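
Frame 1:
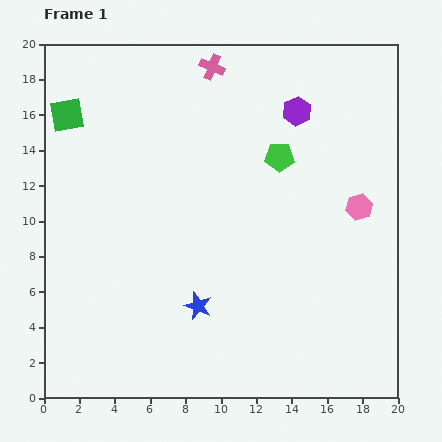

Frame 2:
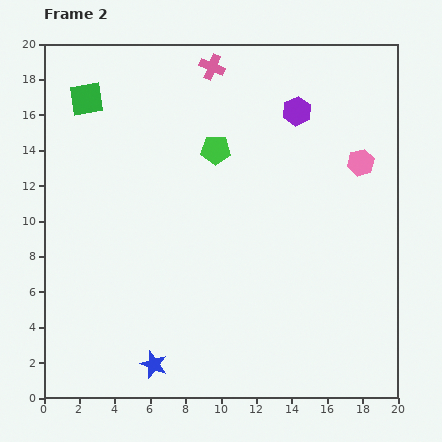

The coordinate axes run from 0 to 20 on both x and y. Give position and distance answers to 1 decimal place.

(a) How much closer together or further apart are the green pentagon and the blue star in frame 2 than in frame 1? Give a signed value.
+3.0

Distance in frame 1: 9.6. Distance in frame 2: 12.6.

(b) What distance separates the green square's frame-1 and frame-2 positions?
1.4

The green square moved from (1.3, 16.0) to (2.4, 16.9), a distance of √(1.1² + 0.9²) ≈ 1.4.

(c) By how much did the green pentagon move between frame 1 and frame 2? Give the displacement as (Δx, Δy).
(-3.6, 0.4)

The green pentagon was at (13.3, 13.6) in frame 1 and (9.7, 14.0) in frame 2.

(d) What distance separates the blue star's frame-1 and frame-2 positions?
4.1

The blue star moved from (8.7, 5.2) to (6.2, 1.9), a distance of √(2.5² + 3.3²) ≈ 4.1.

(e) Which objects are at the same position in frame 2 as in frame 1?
the pink cross, the purple hexagon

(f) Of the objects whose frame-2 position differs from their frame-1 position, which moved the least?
the green square

(moved 1.4)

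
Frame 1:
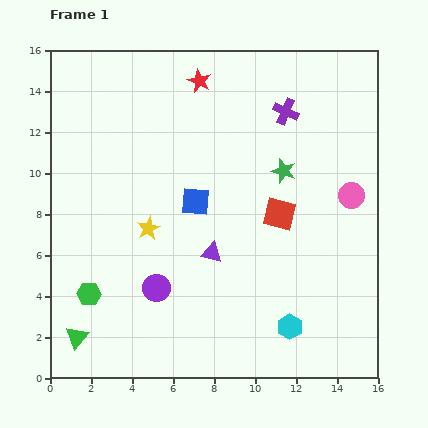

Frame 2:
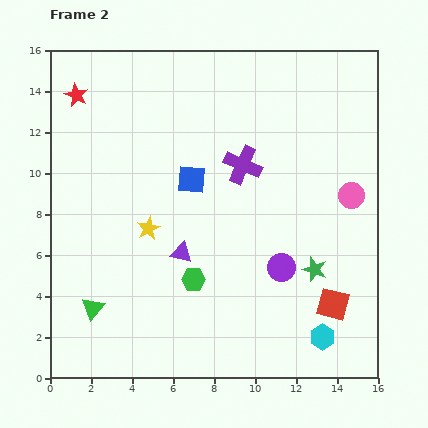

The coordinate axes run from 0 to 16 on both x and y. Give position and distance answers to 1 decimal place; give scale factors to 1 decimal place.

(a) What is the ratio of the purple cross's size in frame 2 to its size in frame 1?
1.5×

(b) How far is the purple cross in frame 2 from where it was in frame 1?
3.3

The purple cross moved from (11.5, 13.0) to (9.4, 10.4), a distance of √(2.1² + 2.6²) ≈ 3.3.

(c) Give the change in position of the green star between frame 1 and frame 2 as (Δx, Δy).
(1.5, -4.8)

The green star was at (11.4, 10.1) in frame 1 and (12.9, 5.3) in frame 2.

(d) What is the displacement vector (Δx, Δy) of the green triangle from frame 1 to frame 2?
(0.8, 1.4)

The green triangle was at (1.3, 2.0) in frame 1 and (2.1, 3.4) in frame 2.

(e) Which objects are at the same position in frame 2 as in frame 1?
the pink circle, the yellow star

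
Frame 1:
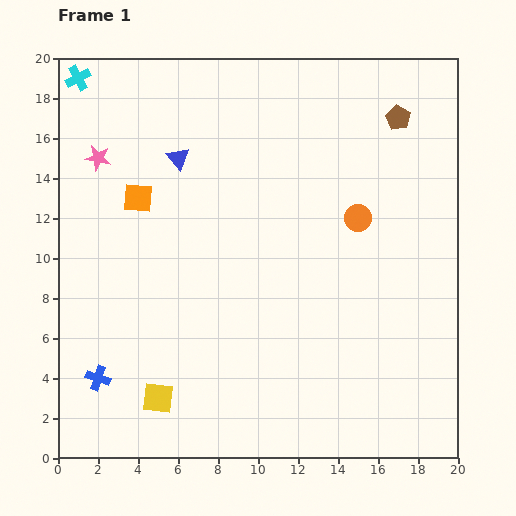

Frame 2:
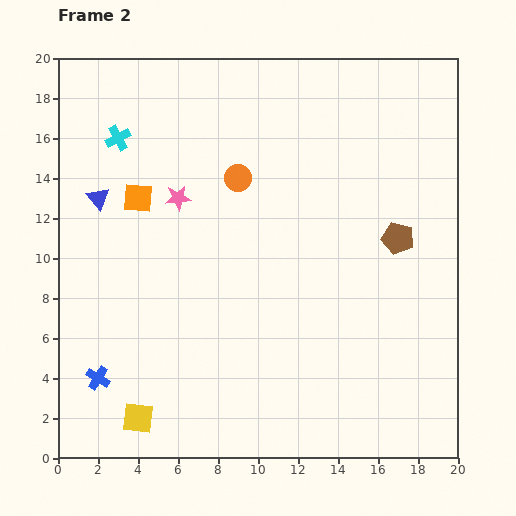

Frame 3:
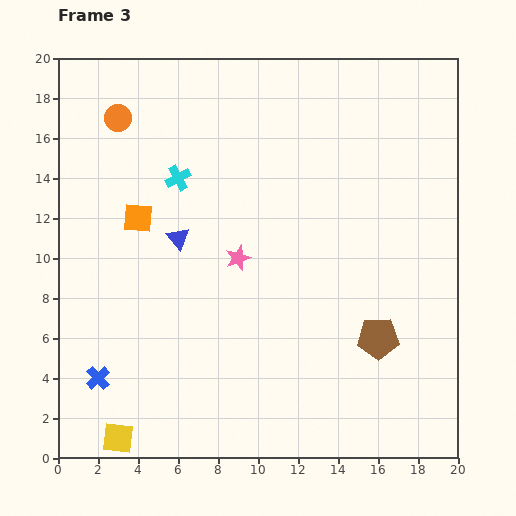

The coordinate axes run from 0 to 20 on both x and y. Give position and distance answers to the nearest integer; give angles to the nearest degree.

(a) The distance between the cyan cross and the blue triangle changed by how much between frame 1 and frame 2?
-3

Distance in frame 1: 6. Distance in frame 2: 3.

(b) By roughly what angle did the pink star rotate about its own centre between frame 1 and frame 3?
31° counter-clockwise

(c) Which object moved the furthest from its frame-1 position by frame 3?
the orange circle

(moved 13; next 11)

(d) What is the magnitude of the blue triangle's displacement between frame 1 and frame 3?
4

The blue triangle moved from (6, 15) to (6, 11), a distance of √(0² + 4²) ≈ 4.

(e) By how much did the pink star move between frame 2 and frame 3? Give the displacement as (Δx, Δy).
(3, -3)

The pink star was at (6, 13) in frame 2 and (9, 10) in frame 3.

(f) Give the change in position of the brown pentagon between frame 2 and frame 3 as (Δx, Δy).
(-1, -5)

The brown pentagon was at (17, 11) in frame 2 and (16, 6) in frame 3.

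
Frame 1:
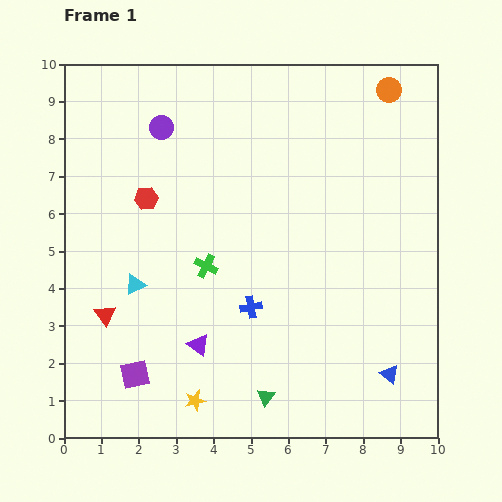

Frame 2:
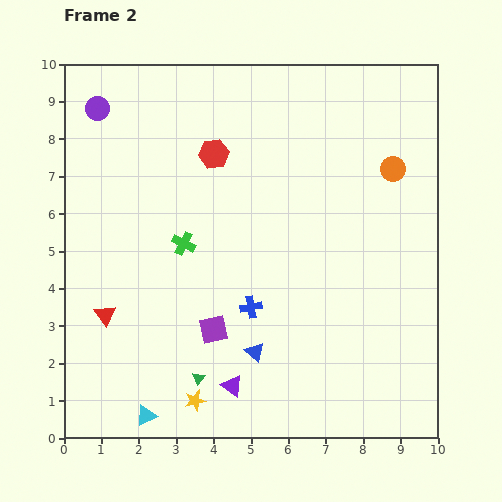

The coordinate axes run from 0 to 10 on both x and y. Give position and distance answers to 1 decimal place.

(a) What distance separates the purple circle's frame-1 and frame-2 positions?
1.8

The purple circle moved from (2.6, 8.3) to (0.9, 8.8), a distance of √(1.7² + 0.5²) ≈ 1.8.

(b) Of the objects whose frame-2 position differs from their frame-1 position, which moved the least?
the green cross

(moved 0.8)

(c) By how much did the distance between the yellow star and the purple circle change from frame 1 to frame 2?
+0.8

Distance in frame 1: 7.4. Distance in frame 2: 8.2.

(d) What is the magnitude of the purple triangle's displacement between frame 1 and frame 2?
1.4

The purple triangle moved from (3.6, 2.5) to (4.5, 1.4), a distance of √(0.9² + 1.1²) ≈ 1.4.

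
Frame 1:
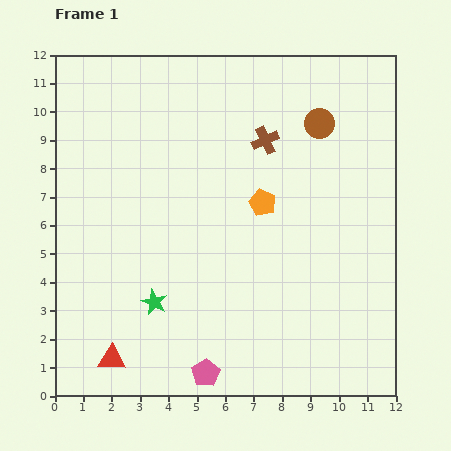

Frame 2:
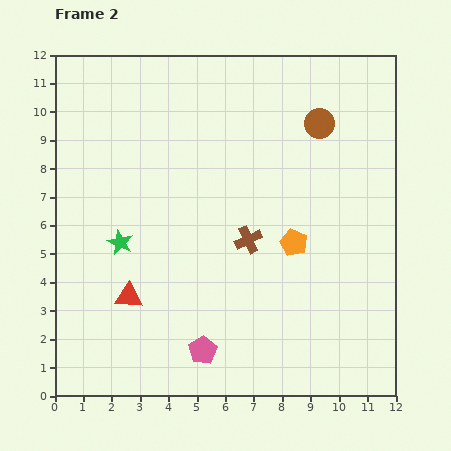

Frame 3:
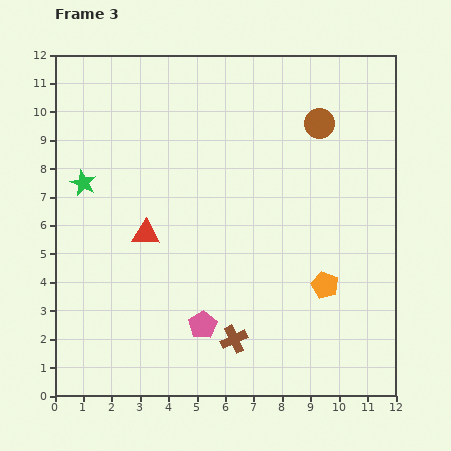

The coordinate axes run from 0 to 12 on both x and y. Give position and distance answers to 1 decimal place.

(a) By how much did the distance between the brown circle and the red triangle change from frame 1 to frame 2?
-2.0

Distance in frame 1: 11.1. Distance in frame 2: 9.1.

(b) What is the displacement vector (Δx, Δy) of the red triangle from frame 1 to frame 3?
(1.2, 4.4)

The red triangle was at (2.0, 1.3) in frame 1 and (3.2, 5.7) in frame 3.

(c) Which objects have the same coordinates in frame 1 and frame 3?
the brown circle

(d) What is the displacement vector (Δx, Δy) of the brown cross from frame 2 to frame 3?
(-0.5, -3.5)

The brown cross was at (6.8, 5.5) in frame 2 and (6.3, 2.0) in frame 3.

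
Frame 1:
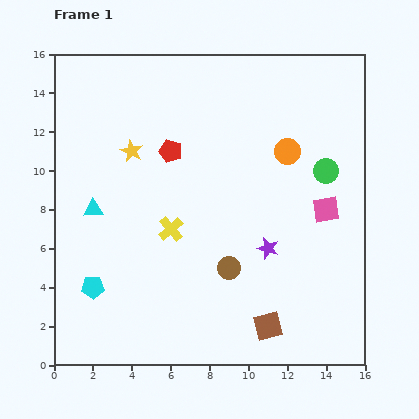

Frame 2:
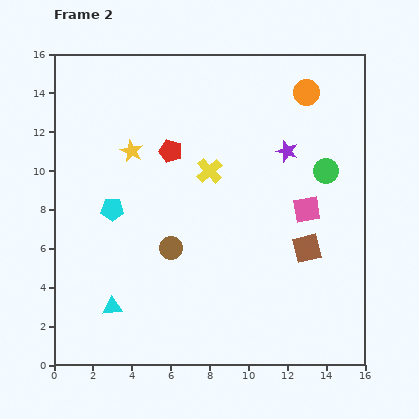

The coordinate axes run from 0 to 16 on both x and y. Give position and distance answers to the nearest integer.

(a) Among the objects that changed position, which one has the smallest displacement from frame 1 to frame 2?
the pink square

(moved 1)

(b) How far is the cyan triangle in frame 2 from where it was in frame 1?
5

The cyan triangle moved from (2, 8) to (3, 3), a distance of √(1² + 5²) ≈ 5.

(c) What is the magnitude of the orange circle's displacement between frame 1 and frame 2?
3

The orange circle moved from (12, 11) to (13, 14), a distance of √(1² + 3²) ≈ 3.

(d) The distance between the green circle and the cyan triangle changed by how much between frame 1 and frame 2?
+1

Distance in frame 1: 12. Distance in frame 2: 13.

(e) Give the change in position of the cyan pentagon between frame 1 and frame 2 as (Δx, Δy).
(1, 4)

The cyan pentagon was at (2, 4) in frame 1 and (3, 8) in frame 2.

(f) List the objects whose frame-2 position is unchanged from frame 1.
the yellow star, the red pentagon, the green circle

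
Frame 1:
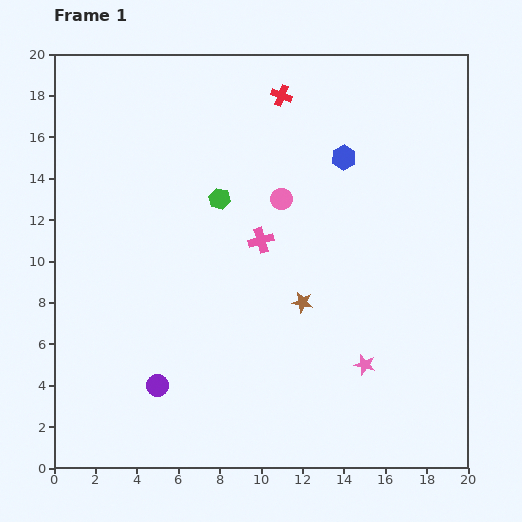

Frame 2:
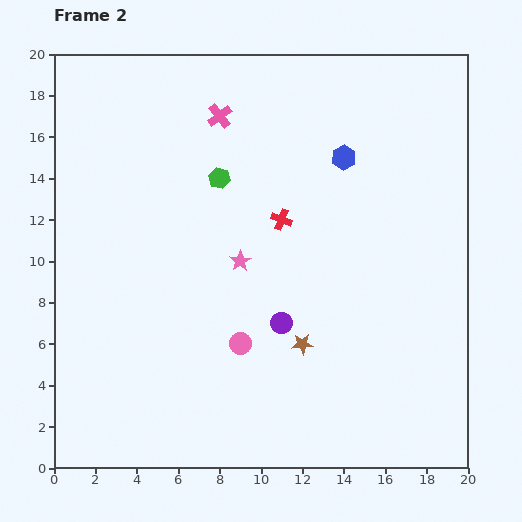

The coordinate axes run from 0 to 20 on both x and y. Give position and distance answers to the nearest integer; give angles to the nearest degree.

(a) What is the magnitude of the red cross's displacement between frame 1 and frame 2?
6

The red cross moved from (11, 18) to (11, 12), a distance of √(0² + 6²) ≈ 6.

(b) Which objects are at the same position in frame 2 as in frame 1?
the blue hexagon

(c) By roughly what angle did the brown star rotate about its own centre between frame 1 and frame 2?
16° counter-clockwise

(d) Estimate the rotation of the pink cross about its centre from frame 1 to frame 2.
21° counter-clockwise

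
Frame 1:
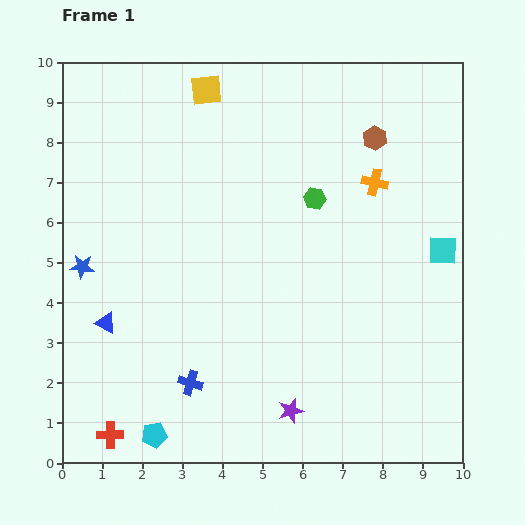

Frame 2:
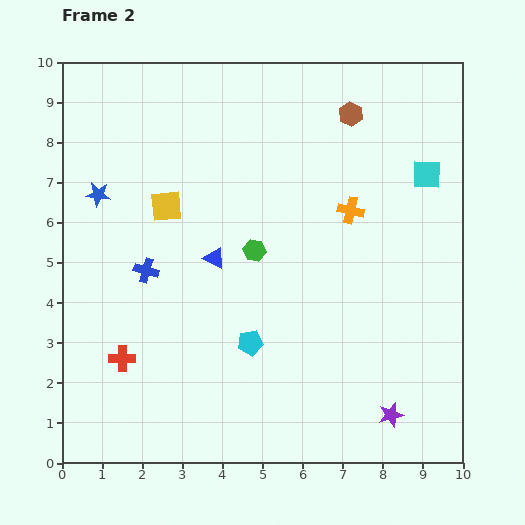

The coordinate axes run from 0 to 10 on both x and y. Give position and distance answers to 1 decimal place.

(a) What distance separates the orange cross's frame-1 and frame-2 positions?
0.9

The orange cross moved from (7.8, 7.0) to (7.2, 6.3), a distance of √(0.6² + 0.7²) ≈ 0.9.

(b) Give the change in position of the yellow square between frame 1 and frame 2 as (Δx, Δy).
(-1.0, -2.9)

The yellow square was at (3.6, 9.3) in frame 1 and (2.6, 6.4) in frame 2.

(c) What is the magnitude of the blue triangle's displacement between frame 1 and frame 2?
3.1

The blue triangle moved from (1.1, 3.5) to (3.8, 5.1), a distance of √(2.7² + 1.6²) ≈ 3.1.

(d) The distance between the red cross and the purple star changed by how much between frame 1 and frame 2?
+2.3

Distance in frame 1: 4.5. Distance in frame 2: 6.8.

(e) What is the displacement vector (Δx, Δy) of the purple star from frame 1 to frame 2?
(2.5, -0.1)

The purple star was at (5.7, 1.3) in frame 1 and (8.2, 1.2) in frame 2.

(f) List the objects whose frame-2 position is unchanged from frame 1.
none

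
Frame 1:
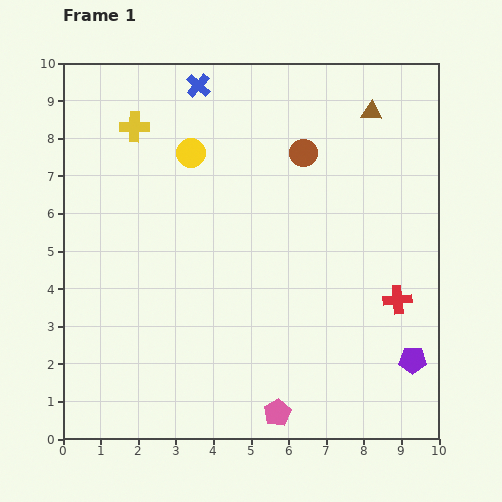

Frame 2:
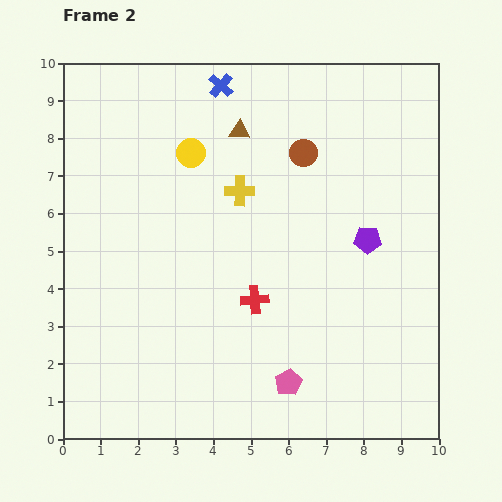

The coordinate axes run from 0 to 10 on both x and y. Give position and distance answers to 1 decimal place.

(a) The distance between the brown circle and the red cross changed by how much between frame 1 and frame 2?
-0.5

Distance in frame 1: 4.6. Distance in frame 2: 4.1.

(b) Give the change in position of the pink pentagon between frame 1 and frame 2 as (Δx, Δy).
(0.3, 0.8)

The pink pentagon was at (5.7, 0.7) in frame 1 and (6.0, 1.5) in frame 2.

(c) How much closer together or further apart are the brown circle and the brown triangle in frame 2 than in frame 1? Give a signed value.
-0.3

Distance in frame 1: 2.1. Distance in frame 2: 1.8.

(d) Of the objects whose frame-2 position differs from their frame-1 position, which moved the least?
the blue cross

(moved 0.6)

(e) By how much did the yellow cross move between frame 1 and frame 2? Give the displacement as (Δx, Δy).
(2.8, -1.7)

The yellow cross was at (1.9, 8.3) in frame 1 and (4.7, 6.6) in frame 2.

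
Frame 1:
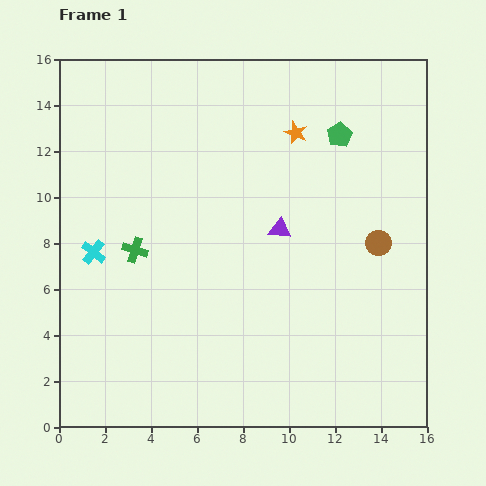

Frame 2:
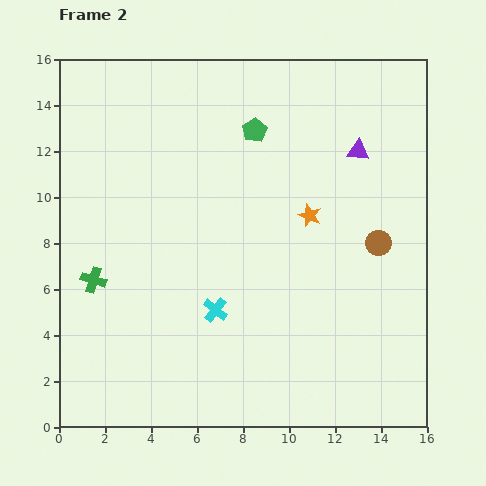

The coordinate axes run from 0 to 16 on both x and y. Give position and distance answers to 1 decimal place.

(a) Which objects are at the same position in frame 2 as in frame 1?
the brown circle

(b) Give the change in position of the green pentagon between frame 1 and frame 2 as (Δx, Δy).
(-3.7, 0.2)

The green pentagon was at (12.2, 12.7) in frame 1 and (8.5, 12.9) in frame 2.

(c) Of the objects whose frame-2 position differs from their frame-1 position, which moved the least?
the green cross

(moved 2.2)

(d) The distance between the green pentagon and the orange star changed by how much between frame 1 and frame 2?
+2.5

Distance in frame 1: 1.9. Distance in frame 2: 4.4.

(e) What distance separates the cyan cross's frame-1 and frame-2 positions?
5.9

The cyan cross moved from (1.5, 7.6) to (6.8, 5.1), a distance of √(5.3² + 2.5²) ≈ 5.9.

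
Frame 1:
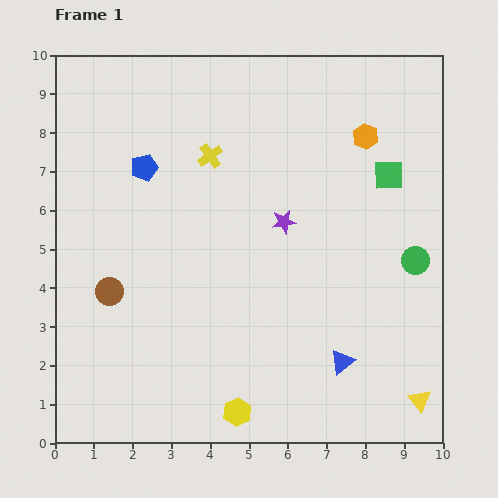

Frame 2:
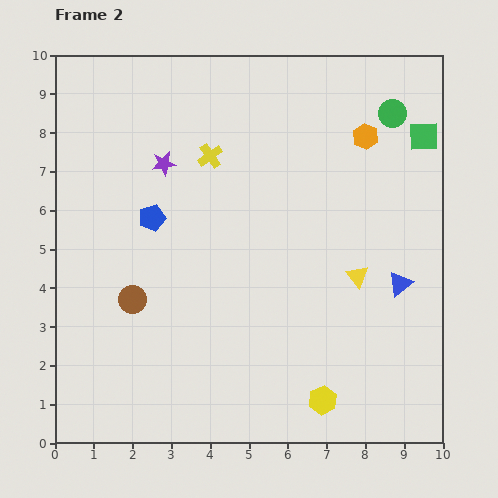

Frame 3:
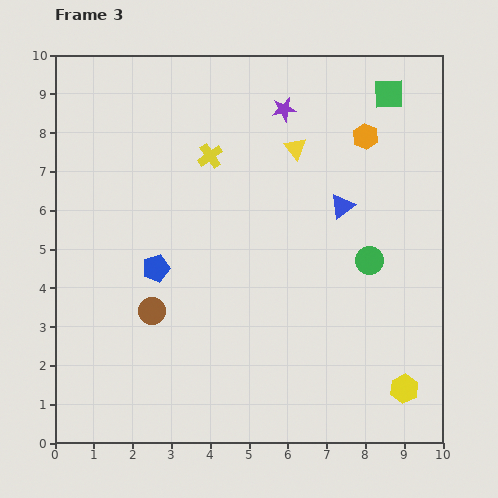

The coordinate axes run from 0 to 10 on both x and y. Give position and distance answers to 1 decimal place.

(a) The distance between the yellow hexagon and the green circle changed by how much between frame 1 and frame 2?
+1.6

Distance in frame 1: 6.0. Distance in frame 2: 7.6.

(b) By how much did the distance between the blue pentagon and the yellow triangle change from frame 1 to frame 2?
-3.8

Distance in frame 1: 9.3. Distance in frame 2: 5.5.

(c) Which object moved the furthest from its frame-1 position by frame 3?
the yellow triangle

(moved 7.2; next 4.3)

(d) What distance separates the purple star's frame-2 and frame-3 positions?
3.4

The purple star moved from (2.8, 7.2) to (5.9, 8.6), a distance of √(3.1² + 1.4²) ≈ 3.4.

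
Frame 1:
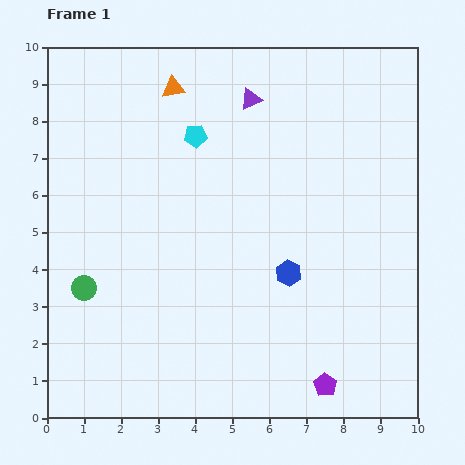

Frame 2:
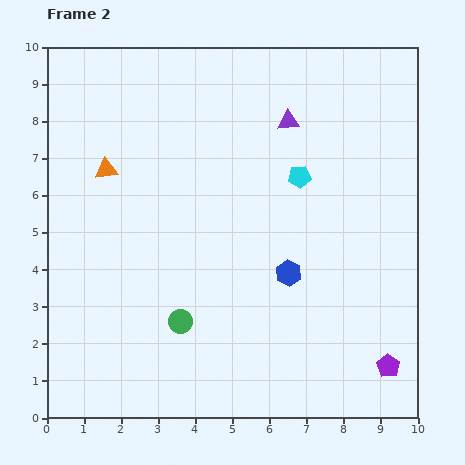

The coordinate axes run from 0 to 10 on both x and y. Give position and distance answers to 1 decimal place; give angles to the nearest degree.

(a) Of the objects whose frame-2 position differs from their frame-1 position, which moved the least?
the purple triangle

(moved 1.2)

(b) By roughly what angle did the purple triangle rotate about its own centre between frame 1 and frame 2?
21° clockwise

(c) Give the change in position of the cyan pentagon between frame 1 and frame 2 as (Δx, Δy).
(2.8, -1.1)

The cyan pentagon was at (4.0, 7.6) in frame 1 and (6.8, 6.5) in frame 2.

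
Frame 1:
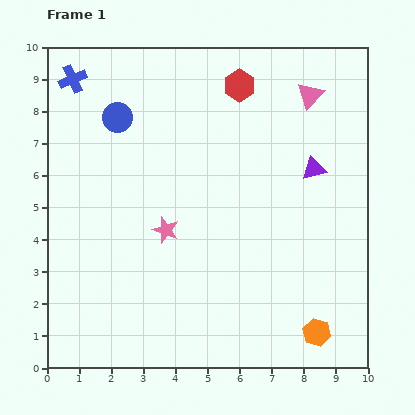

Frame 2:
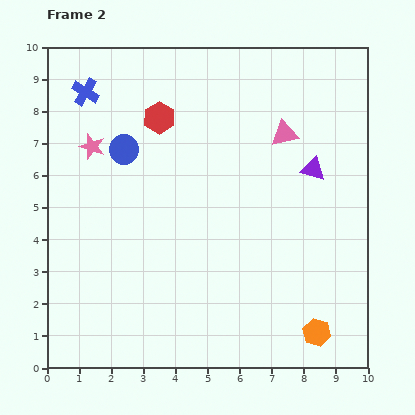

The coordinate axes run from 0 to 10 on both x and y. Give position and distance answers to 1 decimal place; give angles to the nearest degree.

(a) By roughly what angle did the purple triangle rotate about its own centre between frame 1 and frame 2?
28° clockwise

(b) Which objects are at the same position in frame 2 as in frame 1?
the orange hexagon, the purple triangle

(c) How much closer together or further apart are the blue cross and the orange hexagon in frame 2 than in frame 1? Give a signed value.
-0.6

Distance in frame 1: 11.0. Distance in frame 2: 10.4.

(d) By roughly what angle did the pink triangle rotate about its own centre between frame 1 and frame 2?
34° clockwise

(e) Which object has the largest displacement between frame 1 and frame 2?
the pink star

(moved 3.5; next 2.7)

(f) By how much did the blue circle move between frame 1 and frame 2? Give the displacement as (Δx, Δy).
(0.2, -1.0)

The blue circle was at (2.2, 7.8) in frame 1 and (2.4, 6.8) in frame 2.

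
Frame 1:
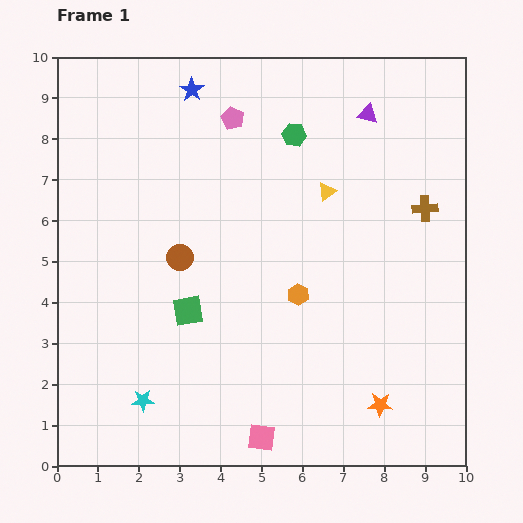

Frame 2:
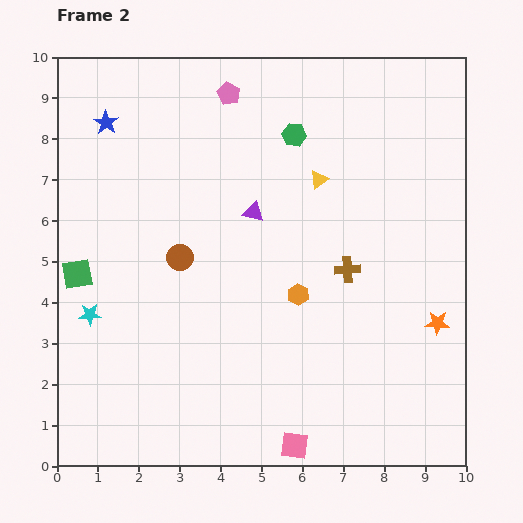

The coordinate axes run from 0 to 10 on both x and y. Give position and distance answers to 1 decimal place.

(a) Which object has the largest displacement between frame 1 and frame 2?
the purple triangle

(moved 3.7; next 2.8)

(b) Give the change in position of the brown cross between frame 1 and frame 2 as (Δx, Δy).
(-1.9, -1.5)

The brown cross was at (9.0, 6.3) in frame 1 and (7.1, 4.8) in frame 2.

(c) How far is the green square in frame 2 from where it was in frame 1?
2.8

The green square moved from (3.2, 3.8) to (0.5, 4.7), a distance of √(2.7² + 0.9²) ≈ 2.8.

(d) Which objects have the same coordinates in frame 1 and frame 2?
the orange hexagon, the green hexagon, the brown circle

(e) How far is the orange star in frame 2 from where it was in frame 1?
2.4

The orange star moved from (7.9, 1.5) to (9.3, 3.5), a distance of √(1.4² + 2.0²) ≈ 2.4.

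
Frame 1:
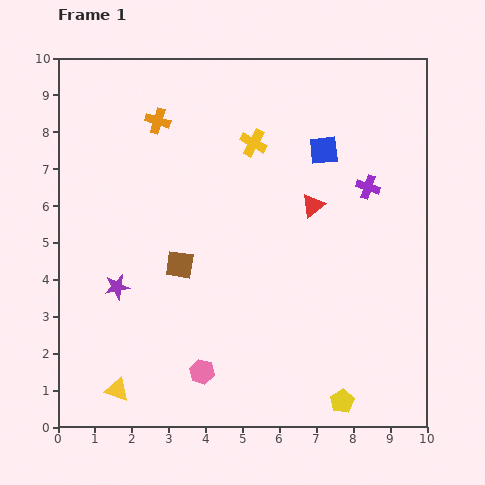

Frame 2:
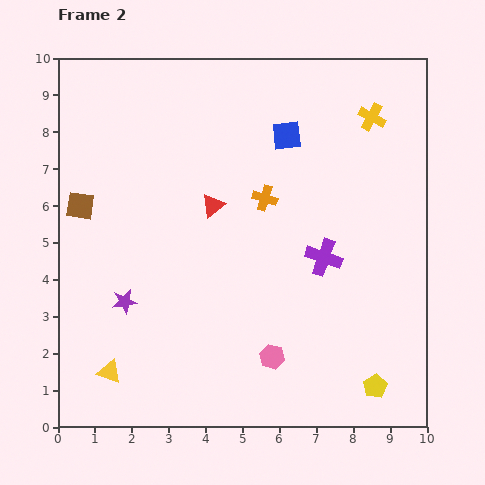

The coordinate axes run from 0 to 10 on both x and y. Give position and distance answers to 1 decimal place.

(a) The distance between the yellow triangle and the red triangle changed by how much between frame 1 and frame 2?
-2.0

Distance in frame 1: 7.3. Distance in frame 2: 5.3.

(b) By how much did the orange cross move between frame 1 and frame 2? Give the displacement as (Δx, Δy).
(2.9, -2.1)

The orange cross was at (2.7, 8.3) in frame 1 and (5.6, 6.2) in frame 2.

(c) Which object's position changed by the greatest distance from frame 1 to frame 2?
the orange cross

(moved 3.6; next 3.3)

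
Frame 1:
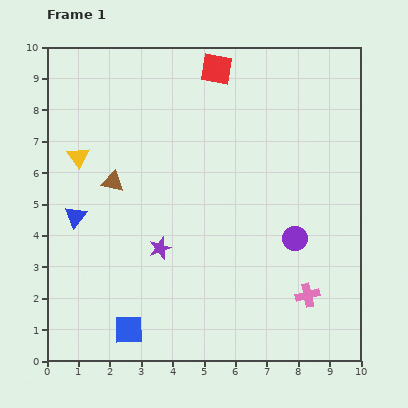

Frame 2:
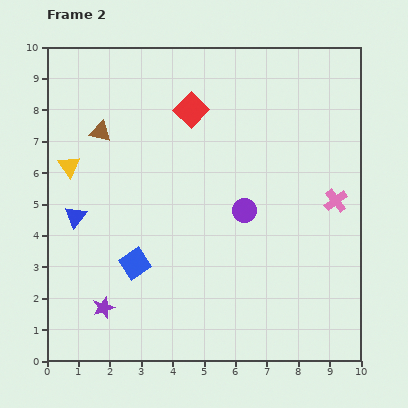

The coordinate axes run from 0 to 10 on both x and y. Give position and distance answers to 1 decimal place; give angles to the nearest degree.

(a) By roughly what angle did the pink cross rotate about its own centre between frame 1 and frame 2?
23° counter-clockwise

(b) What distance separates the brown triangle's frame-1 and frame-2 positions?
1.6

The brown triangle moved from (2.1, 5.7) to (1.7, 7.3), a distance of √(0.4² + 1.6²) ≈ 1.6.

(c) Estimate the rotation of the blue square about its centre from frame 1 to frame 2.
32° counter-clockwise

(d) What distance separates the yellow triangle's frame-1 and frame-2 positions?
0.4

The yellow triangle moved from (1.0, 6.5) to (0.7, 6.2), a distance of √(0.3² + 0.3²) ≈ 0.4.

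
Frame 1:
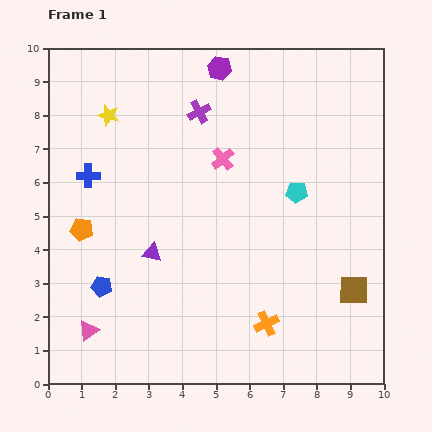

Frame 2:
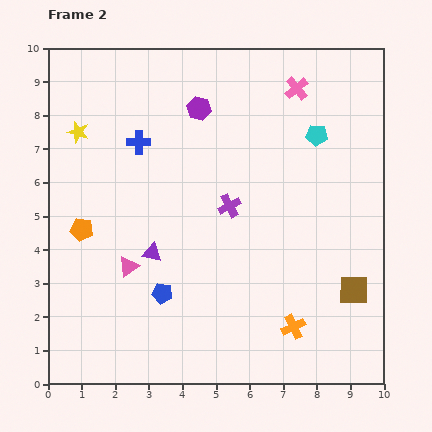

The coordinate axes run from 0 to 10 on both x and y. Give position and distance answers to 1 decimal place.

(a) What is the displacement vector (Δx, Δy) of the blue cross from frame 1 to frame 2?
(1.5, 1.0)

The blue cross was at (1.2, 6.2) in frame 1 and (2.7, 7.2) in frame 2.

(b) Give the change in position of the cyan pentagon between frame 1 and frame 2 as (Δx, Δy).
(0.6, 1.7)

The cyan pentagon was at (7.4, 5.7) in frame 1 and (8.0, 7.4) in frame 2.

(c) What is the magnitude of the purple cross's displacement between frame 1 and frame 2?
2.9

The purple cross moved from (4.5, 8.1) to (5.4, 5.3), a distance of √(0.9² + 2.8²) ≈ 2.9.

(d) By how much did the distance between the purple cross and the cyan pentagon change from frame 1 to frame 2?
-0.5

Distance in frame 1: 3.8. Distance in frame 2: 3.3.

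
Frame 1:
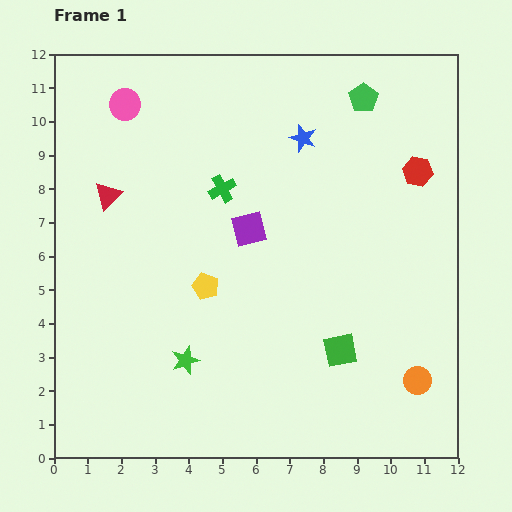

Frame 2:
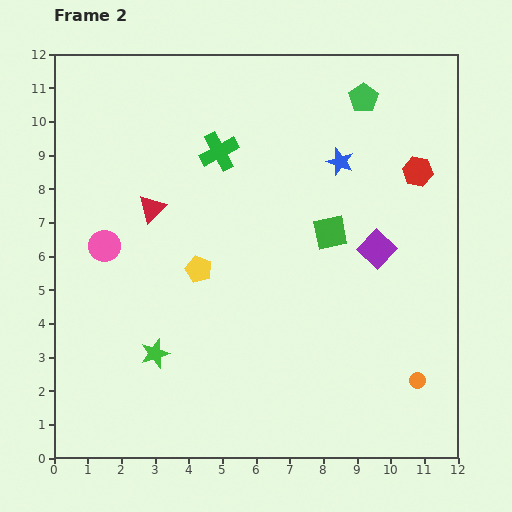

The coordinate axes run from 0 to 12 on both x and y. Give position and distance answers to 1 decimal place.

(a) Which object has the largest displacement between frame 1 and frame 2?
the pink circle

(moved 4.2; next 3.8)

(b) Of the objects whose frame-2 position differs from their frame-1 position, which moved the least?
the yellow pentagon

(moved 0.5)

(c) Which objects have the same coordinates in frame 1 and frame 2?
the red hexagon, the orange circle, the green pentagon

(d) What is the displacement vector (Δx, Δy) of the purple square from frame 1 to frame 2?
(3.8, -0.6)

The purple square was at (5.8, 6.8) in frame 1 and (9.6, 6.2) in frame 2.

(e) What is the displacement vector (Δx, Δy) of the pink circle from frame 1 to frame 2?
(-0.6, -4.2)

The pink circle was at (2.1, 10.5) in frame 1 and (1.5, 6.3) in frame 2.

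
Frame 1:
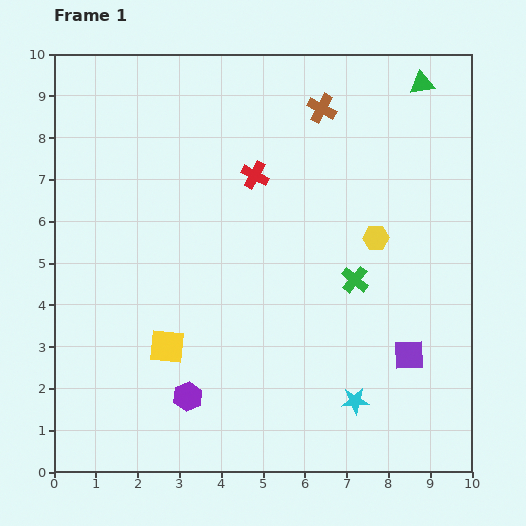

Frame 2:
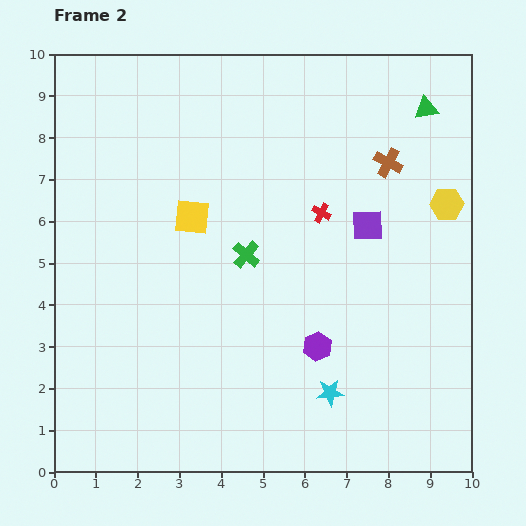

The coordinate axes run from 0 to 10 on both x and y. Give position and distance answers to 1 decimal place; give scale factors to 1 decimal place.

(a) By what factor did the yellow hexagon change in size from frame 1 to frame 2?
1.3×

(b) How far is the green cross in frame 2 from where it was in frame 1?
2.7

The green cross moved from (7.2, 4.6) to (4.6, 5.2), a distance of √(2.6² + 0.6²) ≈ 2.7.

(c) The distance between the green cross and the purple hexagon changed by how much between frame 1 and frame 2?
-2.1

Distance in frame 1: 4.9. Distance in frame 2: 2.8.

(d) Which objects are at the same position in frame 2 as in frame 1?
none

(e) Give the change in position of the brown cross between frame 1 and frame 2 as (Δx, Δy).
(1.6, -1.3)

The brown cross was at (6.4, 8.7) in frame 1 and (8.0, 7.4) in frame 2.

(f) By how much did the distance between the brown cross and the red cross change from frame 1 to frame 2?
-0.3

Distance in frame 1: 2.3. Distance in frame 2: 2.0.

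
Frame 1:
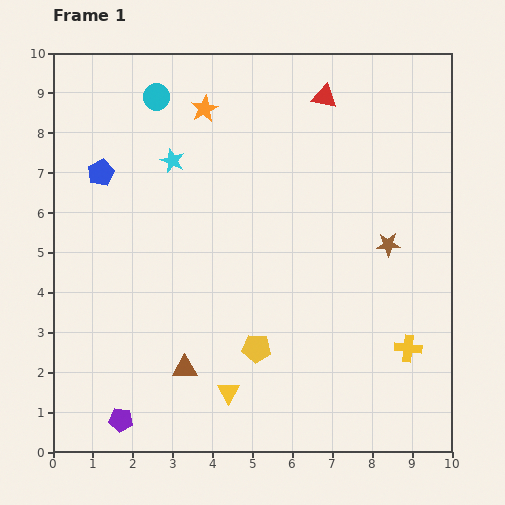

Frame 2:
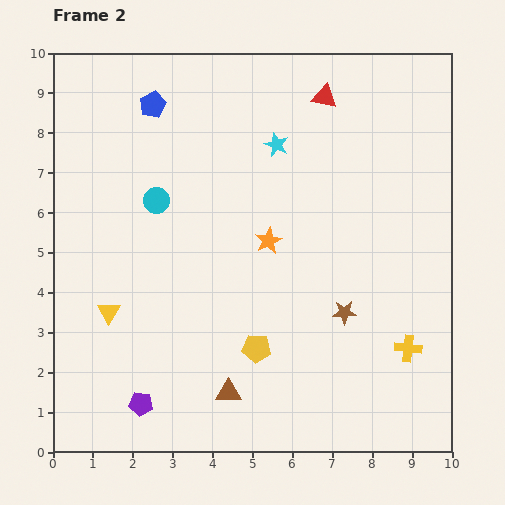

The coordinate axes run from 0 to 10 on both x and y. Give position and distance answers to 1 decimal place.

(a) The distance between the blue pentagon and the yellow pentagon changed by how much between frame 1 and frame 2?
+0.7

Distance in frame 1: 5.9. Distance in frame 2: 6.6.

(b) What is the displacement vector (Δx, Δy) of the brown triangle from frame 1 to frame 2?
(1.1, -0.6)

The brown triangle was at (3.3, 2.1) in frame 1 and (4.4, 1.5) in frame 2.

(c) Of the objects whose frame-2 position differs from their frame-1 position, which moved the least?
the purple pentagon

(moved 0.6)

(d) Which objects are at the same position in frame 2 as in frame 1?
the red triangle, the yellow cross, the yellow pentagon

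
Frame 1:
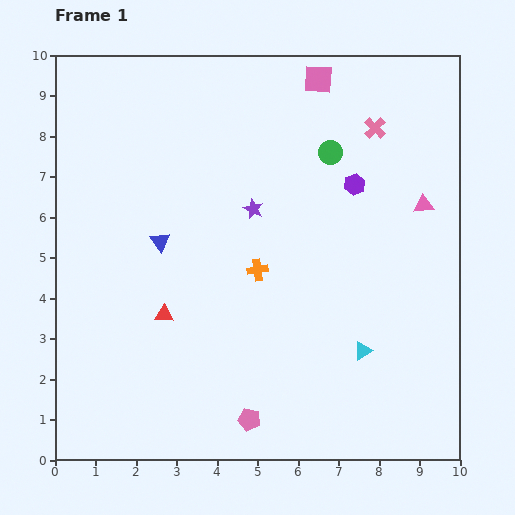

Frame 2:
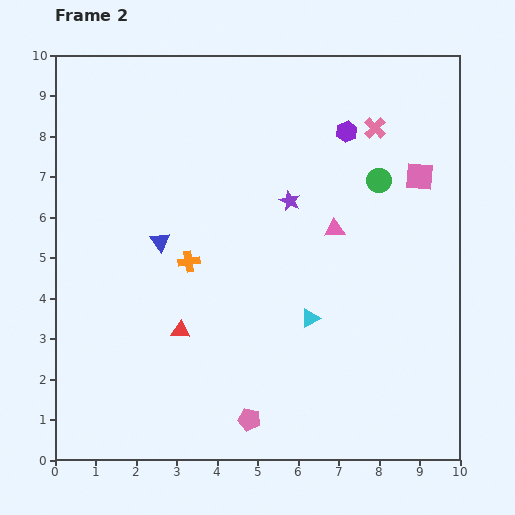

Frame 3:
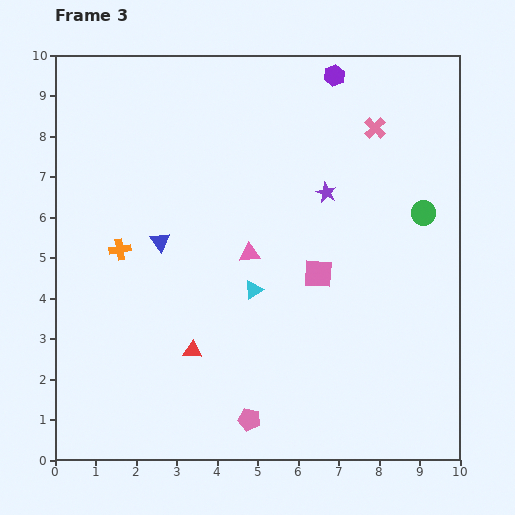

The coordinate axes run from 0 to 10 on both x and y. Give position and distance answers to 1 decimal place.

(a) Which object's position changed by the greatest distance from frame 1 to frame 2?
the pink square

(moved 3.5; next 2.3)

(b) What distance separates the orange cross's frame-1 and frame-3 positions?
3.4

The orange cross moved from (5.0, 4.7) to (1.6, 5.2), a distance of √(3.4² + 0.5²) ≈ 3.4.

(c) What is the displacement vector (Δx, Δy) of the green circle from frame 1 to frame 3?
(2.3, -1.5)

The green circle was at (6.8, 7.6) in frame 1 and (9.1, 6.1) in frame 3.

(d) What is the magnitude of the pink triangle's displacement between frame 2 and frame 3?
2.2

The pink triangle moved from (6.9, 5.7) to (4.8, 5.1), a distance of √(2.1² + 0.6²) ≈ 2.2.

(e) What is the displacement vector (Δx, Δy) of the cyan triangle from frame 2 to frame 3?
(-1.4, 0.7)

The cyan triangle was at (6.3, 3.5) in frame 2 and (4.9, 4.2) in frame 3.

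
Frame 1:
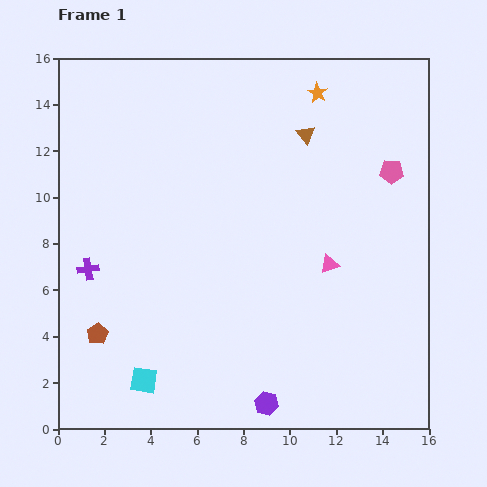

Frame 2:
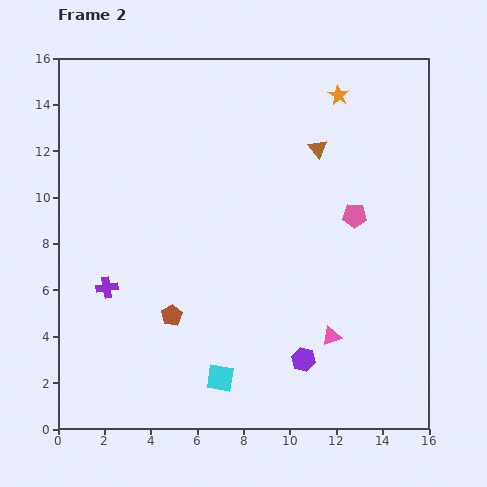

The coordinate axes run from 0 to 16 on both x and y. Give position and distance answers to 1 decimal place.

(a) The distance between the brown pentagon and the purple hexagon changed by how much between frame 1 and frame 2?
-1.9

Distance in frame 1: 7.9. Distance in frame 2: 6.0.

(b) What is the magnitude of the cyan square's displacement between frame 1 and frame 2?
3.3

The cyan square moved from (3.7, 2.1) to (7.0, 2.2), a distance of √(3.3² + 0.1²) ≈ 3.3.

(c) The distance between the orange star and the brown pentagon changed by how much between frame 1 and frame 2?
-2.2

Distance in frame 1: 14.1. Distance in frame 2: 11.9.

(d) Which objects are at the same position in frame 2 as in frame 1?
none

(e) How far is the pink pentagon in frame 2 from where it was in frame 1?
2.5

The pink pentagon moved from (14.4, 11.1) to (12.8, 9.2), a distance of √(1.6² + 1.9²) ≈ 2.5.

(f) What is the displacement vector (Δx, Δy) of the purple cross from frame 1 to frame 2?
(0.8, -0.8)

The purple cross was at (1.3, 6.9) in frame 1 and (2.1, 6.1) in frame 2.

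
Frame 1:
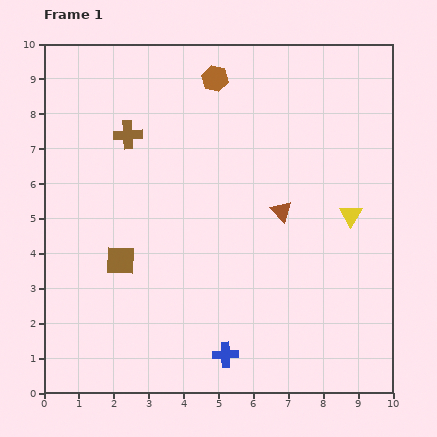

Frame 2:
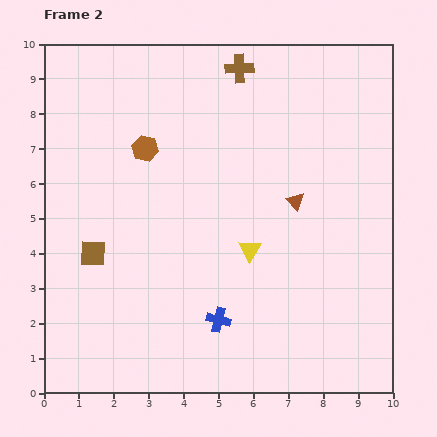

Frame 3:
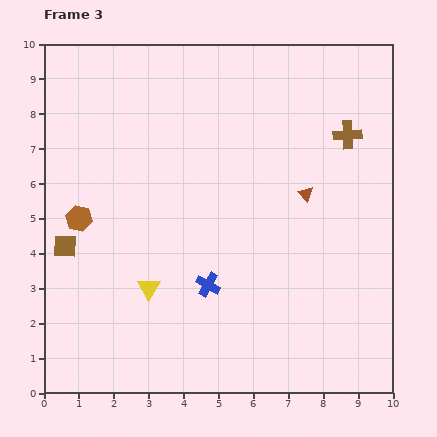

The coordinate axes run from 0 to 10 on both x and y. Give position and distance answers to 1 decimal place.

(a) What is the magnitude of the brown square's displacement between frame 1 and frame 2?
0.8

The brown square moved from (2.2, 3.8) to (1.4, 4.0), a distance of √(0.8² + 0.2²) ≈ 0.8.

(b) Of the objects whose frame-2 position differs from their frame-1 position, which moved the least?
the brown triangle

(moved 0.5)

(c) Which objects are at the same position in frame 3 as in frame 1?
none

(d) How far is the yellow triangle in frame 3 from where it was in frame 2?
3.1

The yellow triangle moved from (5.9, 4.1) to (3.0, 3.0), a distance of √(2.9² + 1.1²) ≈ 3.1.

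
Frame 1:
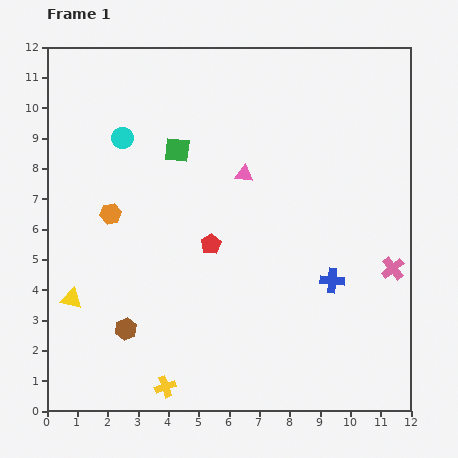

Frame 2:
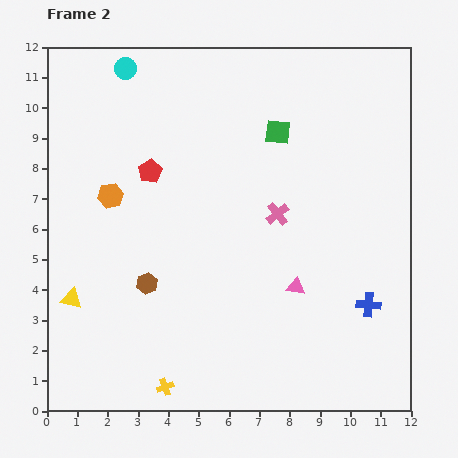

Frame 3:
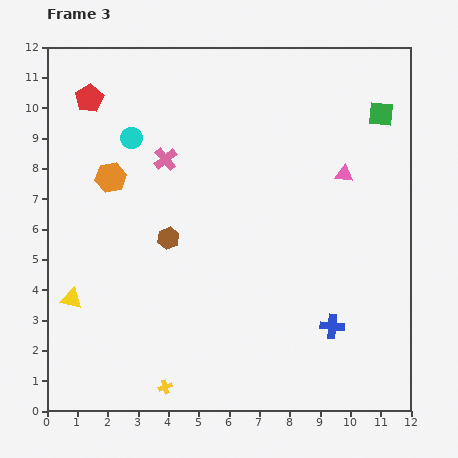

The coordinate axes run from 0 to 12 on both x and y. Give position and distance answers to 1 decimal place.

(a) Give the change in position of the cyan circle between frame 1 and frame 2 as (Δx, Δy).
(0.1, 2.3)

The cyan circle was at (2.5, 9.0) in frame 1 and (2.6, 11.3) in frame 2.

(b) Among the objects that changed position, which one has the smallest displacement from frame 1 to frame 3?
the cyan circle

(moved 0.3)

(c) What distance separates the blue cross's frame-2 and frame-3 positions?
1.4

The blue cross moved from (10.6, 3.5) to (9.4, 2.8), a distance of √(1.2² + 0.7²) ≈ 1.4.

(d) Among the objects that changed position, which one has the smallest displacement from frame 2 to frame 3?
the orange hexagon

(moved 0.6)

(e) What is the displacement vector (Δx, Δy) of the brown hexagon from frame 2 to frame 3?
(0.7, 1.5)

The brown hexagon was at (3.3, 4.2) in frame 2 and (4.0, 5.7) in frame 3.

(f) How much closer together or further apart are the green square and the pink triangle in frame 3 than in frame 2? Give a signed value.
-2.8

Distance in frame 2: 5.1. Distance in frame 3: 2.3.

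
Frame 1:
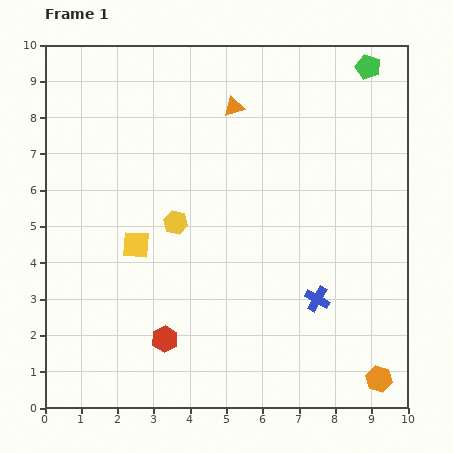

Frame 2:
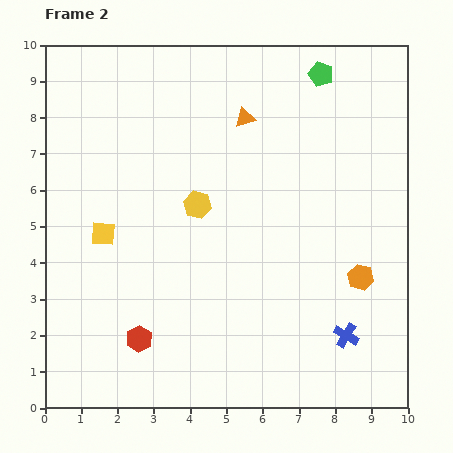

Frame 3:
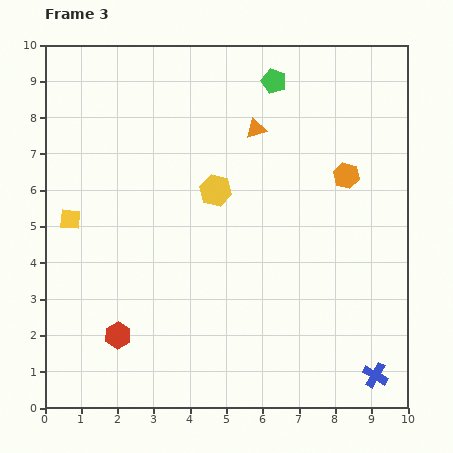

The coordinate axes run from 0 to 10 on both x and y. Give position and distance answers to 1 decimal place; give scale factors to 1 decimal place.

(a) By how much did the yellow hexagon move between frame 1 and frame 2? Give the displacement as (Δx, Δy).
(0.6, 0.5)

The yellow hexagon was at (3.6, 5.1) in frame 1 and (4.2, 5.6) in frame 2.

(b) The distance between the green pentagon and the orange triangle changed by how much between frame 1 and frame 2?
-1.5

Distance in frame 1: 3.9. Distance in frame 2: 2.4.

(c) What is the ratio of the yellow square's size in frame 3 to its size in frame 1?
0.8×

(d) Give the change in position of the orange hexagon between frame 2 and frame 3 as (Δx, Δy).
(-0.4, 2.8)

The orange hexagon was at (8.7, 3.6) in frame 2 and (8.3, 6.4) in frame 3.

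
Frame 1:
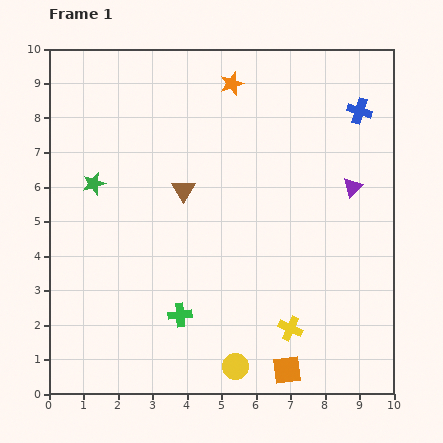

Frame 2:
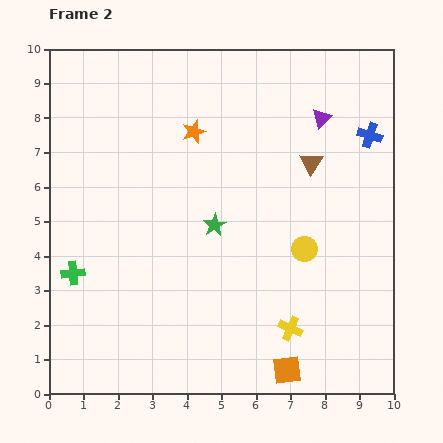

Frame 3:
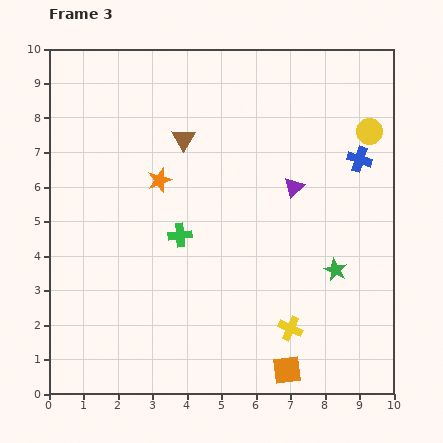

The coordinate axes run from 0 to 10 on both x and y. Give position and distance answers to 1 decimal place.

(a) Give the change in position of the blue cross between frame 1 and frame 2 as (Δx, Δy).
(0.3, -0.7)

The blue cross was at (9.0, 8.2) in frame 1 and (9.3, 7.5) in frame 2.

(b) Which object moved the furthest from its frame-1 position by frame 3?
the yellow circle

(moved 7.8; next 7.4)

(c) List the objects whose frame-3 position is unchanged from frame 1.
the yellow cross, the orange square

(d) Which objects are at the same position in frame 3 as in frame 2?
the yellow cross, the orange square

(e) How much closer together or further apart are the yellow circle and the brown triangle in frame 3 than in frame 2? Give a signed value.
+2.9

Distance in frame 2: 2.5. Distance in frame 3: 5.4.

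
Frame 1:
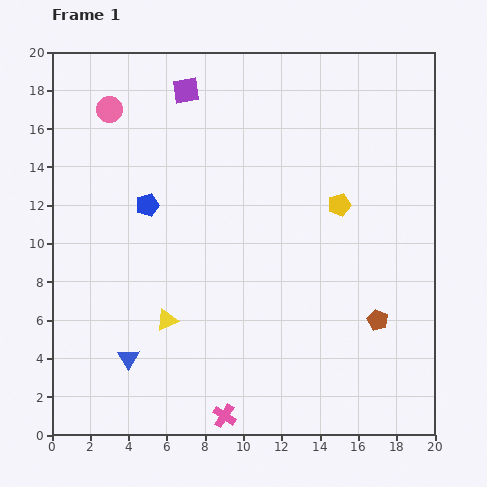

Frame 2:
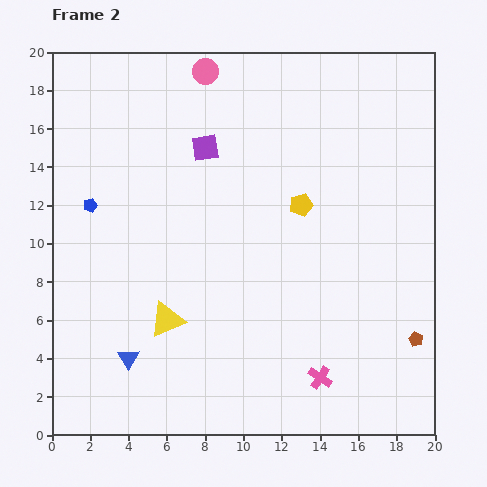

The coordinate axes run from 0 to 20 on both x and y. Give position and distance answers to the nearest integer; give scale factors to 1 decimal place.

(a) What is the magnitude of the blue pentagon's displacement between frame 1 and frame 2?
3

The blue pentagon moved from (5, 12) to (2, 12), a distance of √(3² + 0²) ≈ 3.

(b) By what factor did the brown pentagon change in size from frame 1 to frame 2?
0.7×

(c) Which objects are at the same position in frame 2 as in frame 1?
the blue triangle, the yellow triangle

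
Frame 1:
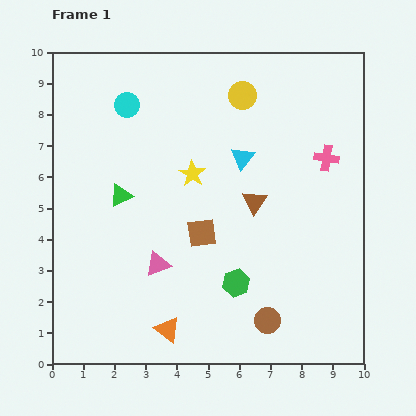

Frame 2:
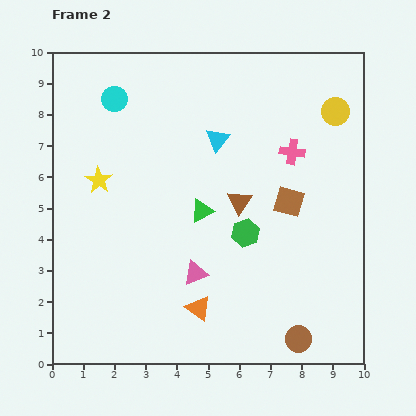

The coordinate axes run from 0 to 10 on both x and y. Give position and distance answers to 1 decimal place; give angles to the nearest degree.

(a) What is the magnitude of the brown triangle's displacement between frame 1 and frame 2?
0.5

The brown triangle moved from (6.5, 5.2) to (6.0, 5.2), a distance of √(0.5² + 0.0²) ≈ 0.5.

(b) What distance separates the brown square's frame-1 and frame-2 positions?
3.0

The brown square moved from (4.8, 4.2) to (7.6, 5.2), a distance of √(2.8² + 1.0²) ≈ 3.0.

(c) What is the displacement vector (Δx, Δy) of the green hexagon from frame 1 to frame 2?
(0.3, 1.6)

The green hexagon was at (5.9, 2.6) in frame 1 and (6.2, 4.2) in frame 2.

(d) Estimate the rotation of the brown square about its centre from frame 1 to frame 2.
24° clockwise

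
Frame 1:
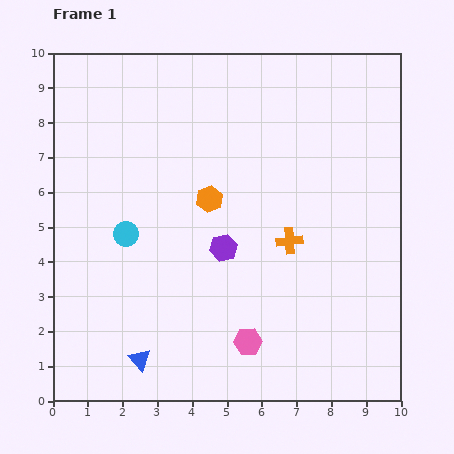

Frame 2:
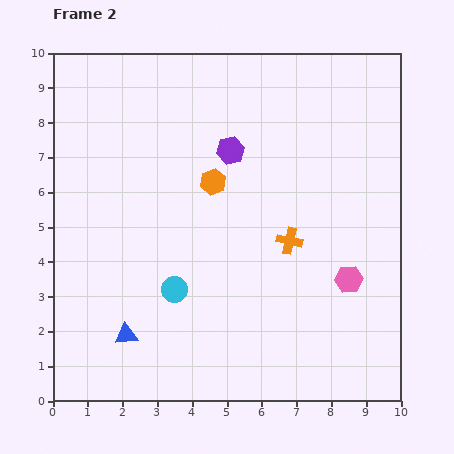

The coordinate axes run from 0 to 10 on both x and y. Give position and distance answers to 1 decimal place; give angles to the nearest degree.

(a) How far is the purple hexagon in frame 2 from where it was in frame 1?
2.8

The purple hexagon moved from (4.9, 4.4) to (5.1, 7.2), a distance of √(0.2² + 2.8²) ≈ 2.8.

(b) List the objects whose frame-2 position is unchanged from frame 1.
the orange cross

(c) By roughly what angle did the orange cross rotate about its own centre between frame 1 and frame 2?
17° clockwise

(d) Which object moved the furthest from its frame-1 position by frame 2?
the pink hexagon

(moved 3.4; next 2.8)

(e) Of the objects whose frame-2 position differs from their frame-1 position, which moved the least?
the orange hexagon

(moved 0.5)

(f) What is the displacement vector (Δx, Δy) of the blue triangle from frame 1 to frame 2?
(-0.4, 0.7)

The blue triangle was at (2.5, 1.2) in frame 1 and (2.1, 1.9) in frame 2.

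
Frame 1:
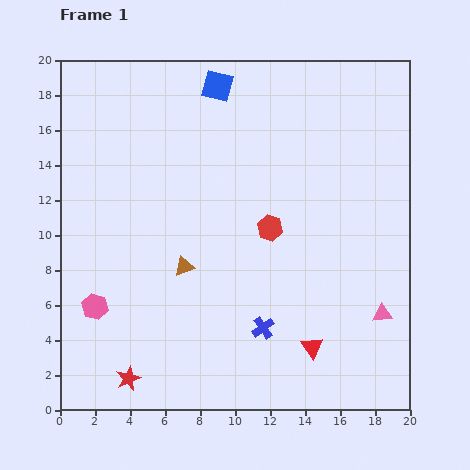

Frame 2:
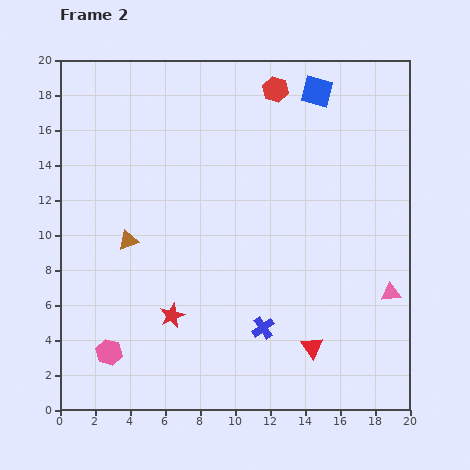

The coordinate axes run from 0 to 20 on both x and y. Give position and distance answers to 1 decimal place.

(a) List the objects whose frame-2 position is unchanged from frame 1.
the red triangle, the blue cross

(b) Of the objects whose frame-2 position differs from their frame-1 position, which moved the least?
the pink triangle

(moved 1.3)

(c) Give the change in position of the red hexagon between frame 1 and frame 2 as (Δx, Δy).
(0.3, 7.9)

The red hexagon was at (12.0, 10.4) in frame 1 and (12.3, 18.3) in frame 2.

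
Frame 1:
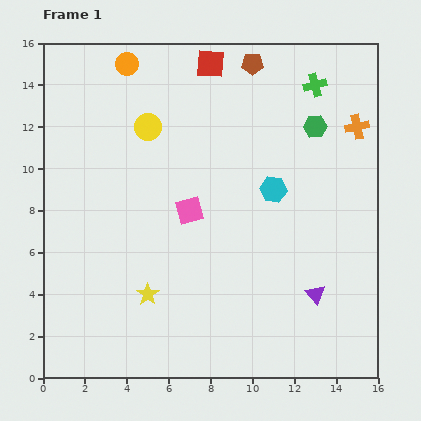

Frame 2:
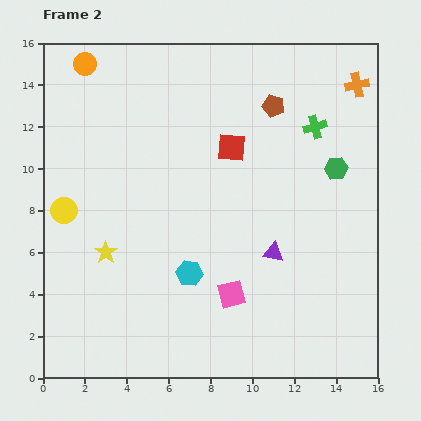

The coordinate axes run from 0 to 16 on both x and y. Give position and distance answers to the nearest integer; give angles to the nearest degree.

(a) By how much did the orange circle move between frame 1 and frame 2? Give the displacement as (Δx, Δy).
(-2, 0)

The orange circle was at (4, 15) in frame 1 and (2, 15) in frame 2.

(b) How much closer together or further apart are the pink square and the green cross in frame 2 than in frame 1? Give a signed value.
+1

Distance in frame 1: 8. Distance in frame 2: 9.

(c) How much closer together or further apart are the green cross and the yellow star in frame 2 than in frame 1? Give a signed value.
-1

Distance in frame 1: 13. Distance in frame 2: 12.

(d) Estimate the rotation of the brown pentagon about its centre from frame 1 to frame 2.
16° clockwise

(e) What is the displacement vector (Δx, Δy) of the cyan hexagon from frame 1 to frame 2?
(-4, -4)

The cyan hexagon was at (11, 9) in frame 1 and (7, 5) in frame 2.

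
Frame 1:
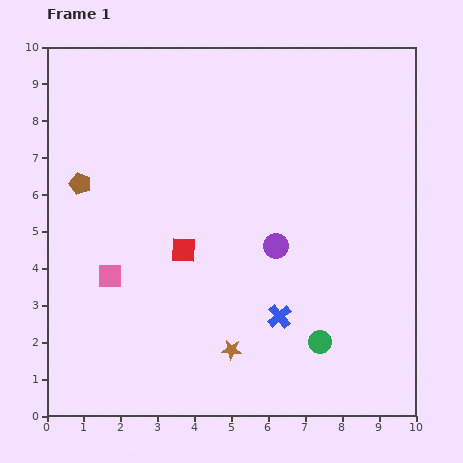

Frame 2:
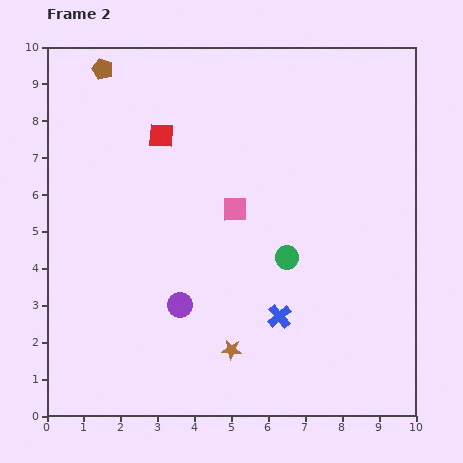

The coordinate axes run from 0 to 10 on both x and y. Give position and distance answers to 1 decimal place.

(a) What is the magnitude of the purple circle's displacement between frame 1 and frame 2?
3.1

The purple circle moved from (6.2, 4.6) to (3.6, 3.0), a distance of √(2.6² + 1.6²) ≈ 3.1.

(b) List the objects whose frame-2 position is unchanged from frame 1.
the brown star, the blue cross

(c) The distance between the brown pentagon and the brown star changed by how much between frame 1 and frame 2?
+2.3

Distance in frame 1: 6.1. Distance in frame 2: 8.4.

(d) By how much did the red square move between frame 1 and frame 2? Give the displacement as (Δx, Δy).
(-0.6, 3.1)

The red square was at (3.7, 4.5) in frame 1 and (3.1, 7.6) in frame 2.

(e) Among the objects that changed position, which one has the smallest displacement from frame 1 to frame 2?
the green circle

(moved 2.5)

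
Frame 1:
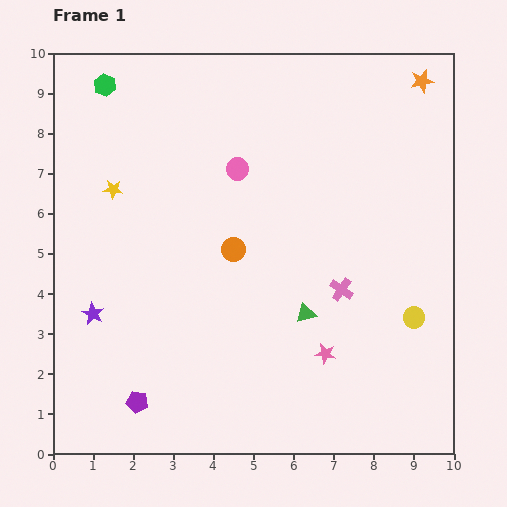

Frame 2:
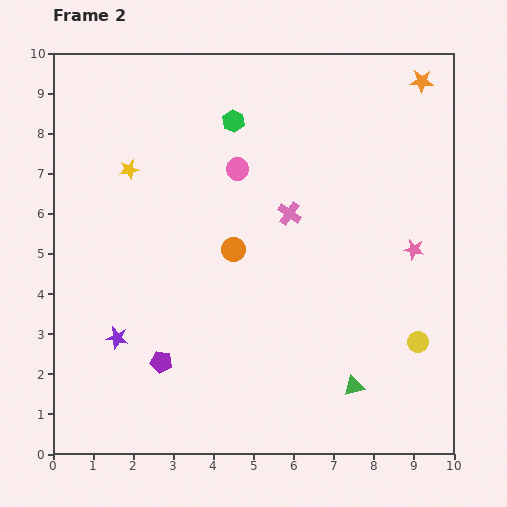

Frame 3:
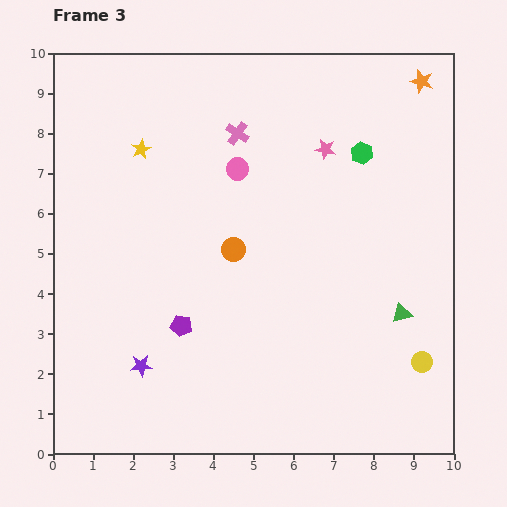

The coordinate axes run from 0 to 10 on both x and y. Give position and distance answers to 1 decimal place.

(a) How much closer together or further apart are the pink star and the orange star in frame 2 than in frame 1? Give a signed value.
-3.0

Distance in frame 1: 7.2. Distance in frame 2: 4.2.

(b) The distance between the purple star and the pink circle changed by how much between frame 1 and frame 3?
+0.4

Distance in frame 1: 5.1. Distance in frame 3: 5.5.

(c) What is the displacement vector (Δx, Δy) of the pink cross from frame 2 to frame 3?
(-1.3, 2.0)

The pink cross was at (5.9, 6.0) in frame 2 and (4.6, 8.0) in frame 3.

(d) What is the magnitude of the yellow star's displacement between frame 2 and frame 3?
0.6

The yellow star moved from (1.9, 7.1) to (2.2, 7.6), a distance of √(0.3² + 0.5²) ≈ 0.6.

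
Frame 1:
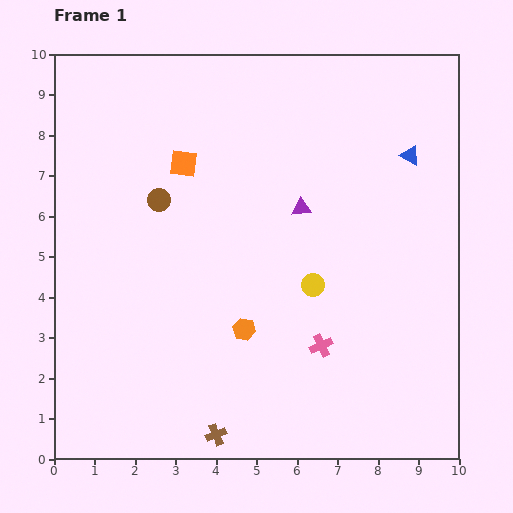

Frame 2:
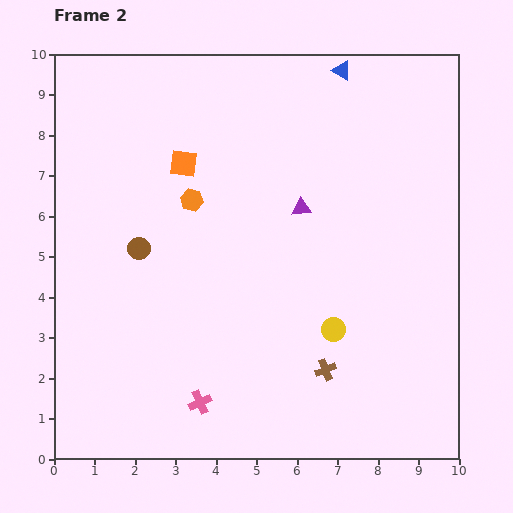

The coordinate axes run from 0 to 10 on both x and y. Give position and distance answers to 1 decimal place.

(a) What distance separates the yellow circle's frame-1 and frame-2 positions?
1.2

The yellow circle moved from (6.4, 4.3) to (6.9, 3.2), a distance of √(0.5² + 1.1²) ≈ 1.2.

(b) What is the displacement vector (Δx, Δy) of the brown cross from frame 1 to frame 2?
(2.7, 1.6)

The brown cross was at (4.0, 0.6) in frame 1 and (6.7, 2.2) in frame 2.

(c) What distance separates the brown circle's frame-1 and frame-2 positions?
1.3

The brown circle moved from (2.6, 6.4) to (2.1, 5.2), a distance of √(0.5² + 1.2²) ≈ 1.3.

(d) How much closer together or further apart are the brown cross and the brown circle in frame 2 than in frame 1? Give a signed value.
-0.5

Distance in frame 1: 6.0. Distance in frame 2: 5.5.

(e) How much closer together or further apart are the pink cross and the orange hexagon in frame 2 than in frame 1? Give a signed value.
+3.1

Distance in frame 1: 1.9. Distance in frame 2: 5.0.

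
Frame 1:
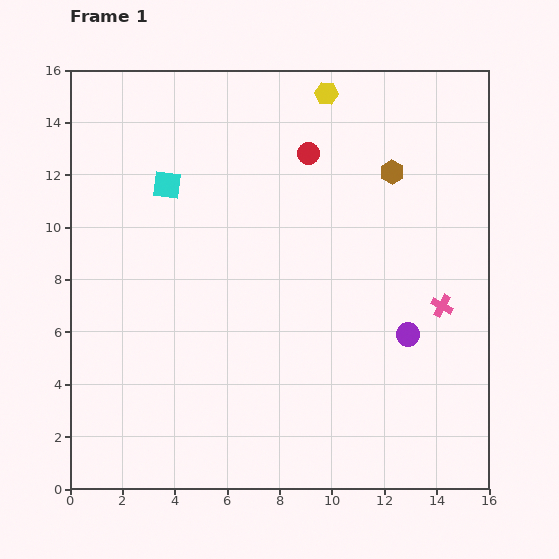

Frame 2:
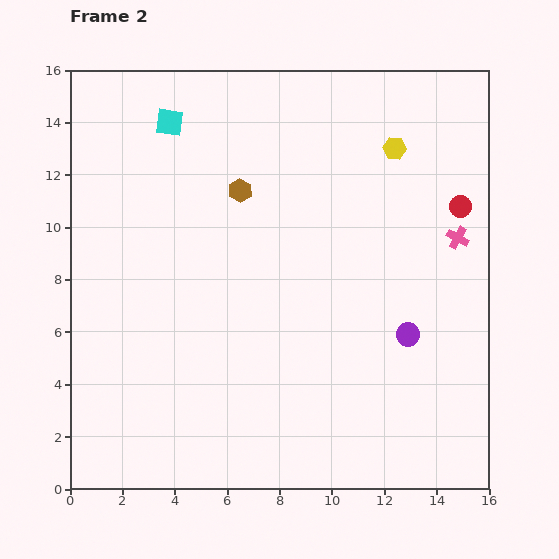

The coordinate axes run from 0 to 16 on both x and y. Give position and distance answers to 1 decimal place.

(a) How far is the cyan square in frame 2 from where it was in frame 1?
2.4

The cyan square moved from (3.7, 11.6) to (3.8, 14.0), a distance of √(0.1² + 2.4²) ≈ 2.4.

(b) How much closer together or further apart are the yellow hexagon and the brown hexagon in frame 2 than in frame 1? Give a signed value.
+2.2

Distance in frame 1: 3.9. Distance in frame 2: 6.1.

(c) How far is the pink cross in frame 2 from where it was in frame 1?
2.7

The pink cross moved from (14.2, 7.0) to (14.8, 9.6), a distance of √(0.6² + 2.6²) ≈ 2.7.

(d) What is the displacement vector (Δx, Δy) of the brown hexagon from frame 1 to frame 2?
(-5.8, -0.7)

The brown hexagon was at (12.3, 12.1) in frame 1 and (6.5, 11.4) in frame 2.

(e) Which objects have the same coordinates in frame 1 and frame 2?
the purple circle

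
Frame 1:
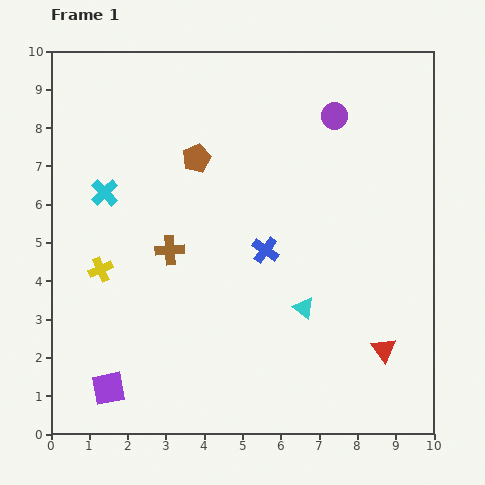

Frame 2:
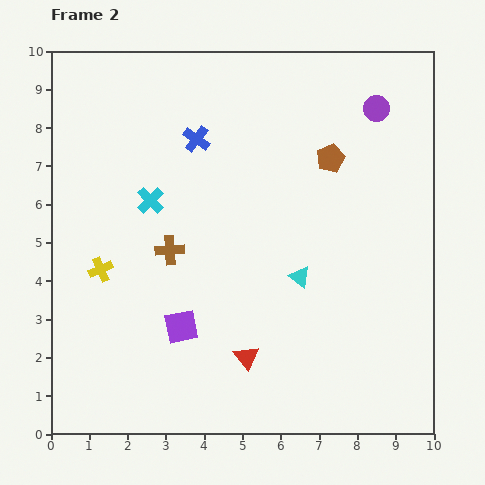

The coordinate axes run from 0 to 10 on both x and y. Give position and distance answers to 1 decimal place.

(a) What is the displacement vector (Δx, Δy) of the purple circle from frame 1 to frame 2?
(1.1, 0.2)

The purple circle was at (7.4, 8.3) in frame 1 and (8.5, 8.5) in frame 2.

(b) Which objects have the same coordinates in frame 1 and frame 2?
the brown cross, the yellow cross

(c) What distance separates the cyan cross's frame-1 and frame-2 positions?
1.2

The cyan cross moved from (1.4, 6.3) to (2.6, 6.1), a distance of √(1.2² + 0.2²) ≈ 1.2.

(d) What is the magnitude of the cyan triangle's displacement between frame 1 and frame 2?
0.8

The cyan triangle moved from (6.6, 3.3) to (6.5, 4.1), a distance of √(0.1² + 0.8²) ≈ 0.8.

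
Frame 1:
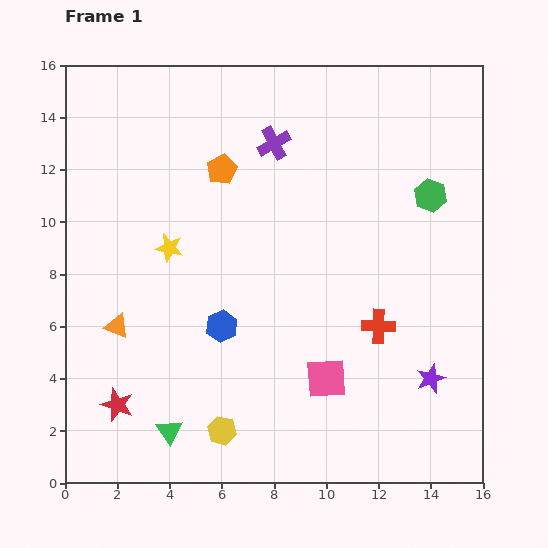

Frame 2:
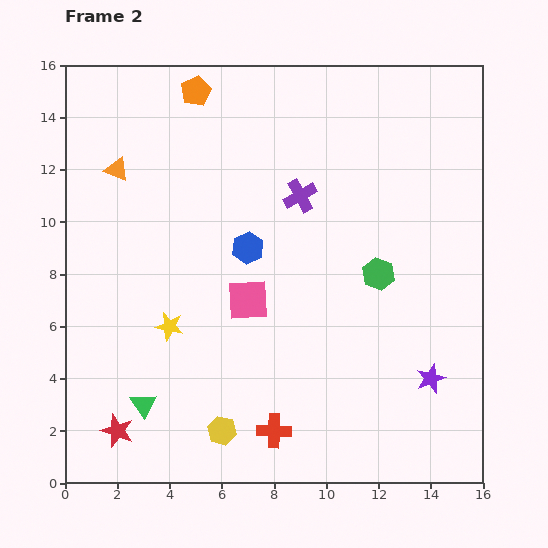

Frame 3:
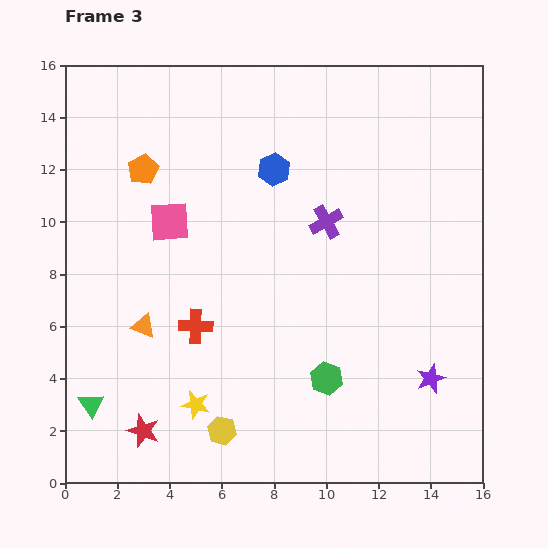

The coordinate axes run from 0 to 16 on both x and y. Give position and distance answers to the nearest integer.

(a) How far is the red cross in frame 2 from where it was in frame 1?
6

The red cross moved from (12, 6) to (8, 2), a distance of √(4² + 4²) ≈ 6.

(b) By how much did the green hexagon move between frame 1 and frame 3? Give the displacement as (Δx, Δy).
(-4, -7)

The green hexagon was at (14, 11) in frame 1 and (10, 4) in frame 3.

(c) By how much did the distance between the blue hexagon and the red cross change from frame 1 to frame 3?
+1

Distance in frame 1: 6. Distance in frame 3: 7.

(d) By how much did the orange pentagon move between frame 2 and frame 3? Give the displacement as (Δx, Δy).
(-2, -3)

The orange pentagon was at (5, 15) in frame 2 and (3, 12) in frame 3.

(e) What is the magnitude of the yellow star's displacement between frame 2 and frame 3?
3

The yellow star moved from (4, 6) to (5, 3), a distance of √(1² + 3²) ≈ 3.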